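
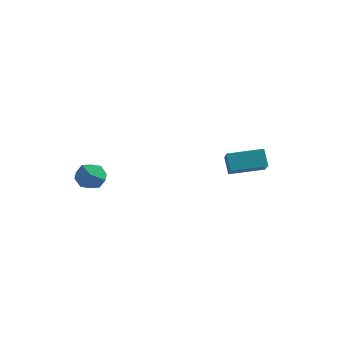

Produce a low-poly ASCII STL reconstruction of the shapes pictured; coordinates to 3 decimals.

solid 
facet normal -0.672 -0.728 -0.136
outer loop
vertex 3.318 0.559 -1.556
vertex 2.011 1.951 -2.545
vertex 3.85 0.274 -2.661
endloop
endfacet
facet normal 0.608 -0.648 0.460
outer loop
vertex 5.269 1.809 -2.375
vertex 3.318 0.559 -1.556
vertex 3.85 0.274 -2.661
endloop
endfacet
facet normal -0.672 -0.728 -0.136
outer loop
vertex 3.85 0.274 -2.661
vertex 2.011 1.951 -2.545
vertex 2.544 1.665 -3.65
endloop
endfacet
facet normal 0.423 -0.227 -0.877
outer loop
vertex 2.544 1.665 -3.65
vertex 5.269 1.809 -2.375
vertex 3.85 0.274 -2.661
endloop
endfacet
facet normal -0.422 0.227 0.878
outer loop
vertex 3.318 0.559 -1.556
vertex 3.43 3.486 -2.259
vertex 2.011 1.951 -2.545
endloop
endfacet
facet normal 0.608 -0.647 0.461
outer loop
vertex 4.736 2.095 -1.27
vertex 3.318 0.559 -1.556
vertex 5.269 1.809 -2.375
endloop
endfacet
facet normal -0.423 0.227 0.877
outer loop
vertex 4.736 2.095 -1.27
vertex 3.43 3.486 -2.259
vertex 3.318 0.559 -1.556
endloop
endfacet
facet normal -0.607 0.647 -0.461
outer loop
vertex 2.011 1.951 -2.545
vertex 3.43 3.486 -2.259
vertex 2.544 1.665 -3.65
endloop
endfacet
facet normal 0.423 -0.227 -0.878
outer loop
vertex 3.962 3.201 -3.364
vertex 5.269 1.809 -2.375
vertex 2.544 1.665 -3.65
endloop
endfacet
facet normal -0.608 0.647 -0.460
outer loop
vertex 2.544 1.665 -3.65
vertex 3.43 3.486 -2.259
vertex 3.962 3.201 -3.364
endloop
endfacet
facet normal 0.672 0.728 0.136
outer loop
vertex 3.962 3.201 -3.364
vertex 4.736 2.095 -1.27
vertex 5.269 1.809 -2.375
endloop
endfacet
facet normal 0.672 0.728 0.136
outer loop
vertex 3.43 3.486 -2.259
vertex 4.736 2.095 -1.27
vertex 3.962 3.201 -3.364
endloop
endfacet
facet normal -0.681 -0.603 0.414
outer loop
vertex -4.145 -3.757 -3.631
vertex -3.459 -4.578 -3.699
vertex -3.472 -3.961 -2.822
endloop
endfacet
facet normal -0.759 0.067 0.648
outer loop
vertex -4.145 -3.757 -3.631
vertex -3.472 -3.961 -2.822
vertex -3.647 -2.949 -3.131
endloop
endfacet
facet normal -0.870 0.486 0.082
outer loop
vertex -4.145 -3.757 -3.631
vertex -3.647 -2.949 -3.131
vertex -3.743 -2.941 -4.199
endloop
endfacet
facet normal -0.862 0.076 -0.501
outer loop
vertex -4.145 -3.757 -3.631
vertex -3.743 -2.941 -4.199
vertex -3.627 -3.948 -4.55
endloop
endfacet
facet normal -0.745 -0.598 -0.296
outer loop
vertex -4.145 -3.757 -3.631
vertex -3.627 -3.948 -4.55
vertex -3.459 -4.578 -3.699
endloop
endfacet
facet normal -0.145 0.266 0.953
outer loop
vertex -3.647 -2.949 -3.131
vertex -3.472 -3.961 -2.822
vertex -2.653 -3.272 -2.89
endloop
endfacet
facet normal -0.020 -0.818 0.575
outer loop
vertex -3.472 -3.961 -2.822
vertex -3.459 -4.578 -3.699
vertex -2.537 -4.279 -3.241
endloop
endfacet
facet normal -0.124 -0.809 -0.575
outer loop
vertex -3.459 -4.578 -3.699
vertex -3.627 -3.948 -4.55
vertex -2.633 -4.271 -4.309
endloop
endfacet
facet normal -0.311 0.281 -0.908
outer loop
vertex -3.627 -3.948 -4.55
vertex -3.743 -2.941 -4.199
vertex -2.808 -3.259 -4.618
endloop
endfacet
facet normal -0.325 0.945 0.036
outer loop
vertex -3.743 -2.941 -4.199
vertex -3.647 -2.949 -3.131
vertex -2.821 -2.642 -3.741
endloop
endfacet
facet normal 0.862 -0.076 0.501
outer loop
vertex -2.135 -3.463 -3.809
vertex -2.653 -3.272 -2.89
vertex -2.537 -4.279 -3.241
endloop
endfacet
facet normal 0.870 -0.486 -0.082
outer loop
vertex -2.135 -3.463 -3.809
vertex -2.537 -4.279 -3.241
vertex -2.633 -4.271 -4.309
endloop
endfacet
facet normal 0.759 -0.067 -0.648
outer loop
vertex -2.135 -3.463 -3.809
vertex -2.633 -4.271 -4.309
vertex -2.808 -3.259 -4.618
endloop
endfacet
facet normal 0.681 0.603 -0.414
outer loop
vertex -2.135 -3.463 -3.809
vertex -2.808 -3.259 -4.618
vertex -2.821 -2.642 -3.741
endloop
endfacet
facet normal 0.745 0.598 0.296
outer loop
vertex -2.135 -3.463 -3.809
vertex -2.821 -2.642 -3.741
vertex -2.653 -3.272 -2.89
endloop
endfacet
facet normal 0.311 -0.281 0.908
outer loop
vertex -2.537 -4.279 -3.241
vertex -2.653 -3.272 -2.89
vertex -3.472 -3.961 -2.822
endloop
endfacet
facet normal 0.325 -0.945 -0.036
outer loop
vertex -2.633 -4.271 -4.309
vertex -2.537 -4.279 -3.241
vertex -3.459 -4.578 -3.699
endloop
endfacet
facet normal 0.145 -0.266 -0.953
outer loop
vertex -2.808 -3.259 -4.618
vertex -2.633 -4.271 -4.309
vertex -3.627 -3.948 -4.55
endloop
endfacet
facet normal 0.020 0.818 -0.575
outer loop
vertex -2.821 -2.642 -3.741
vertex -2.808 -3.259 -4.618
vertex -3.743 -2.941 -4.199
endloop
endfacet
facet normal 0.124 0.809 0.575
outer loop
vertex -2.653 -3.272 -2.89
vertex -2.821 -2.642 -3.741
vertex -3.647 -2.949 -3.131
endloop
endfacet

endsolid


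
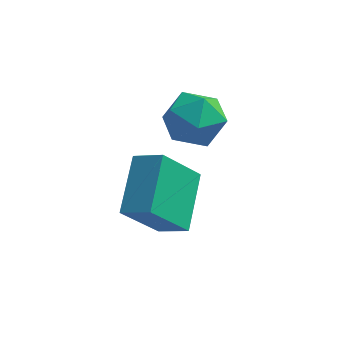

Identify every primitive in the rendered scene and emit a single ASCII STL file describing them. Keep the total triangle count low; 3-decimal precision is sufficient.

solid 
facet normal -0.119 0.975 0.188
outer loop
vertex -2.119 -2.219 -0.67
vertex -2.303 -2.396 0.132
vertex -1.505 -2.255 -0.095
endloop
endfacet
facet normal 0.361 0.872 -0.331
outer loop
vertex -2.119 -2.219 -0.67
vertex -1.505 -2.255 -0.095
vertex -1.388 -2.592 -0.856
endloop
endfacet
facet normal 0.042 0.511 -0.859
outer loop
vertex -2.119 -2.219 -0.67
vertex -1.388 -2.592 -0.856
vertex -2.113 -2.942 -1.1
endloop
endfacet
facet normal -0.635 0.391 -0.666
outer loop
vertex -2.119 -2.219 -0.67
vertex -2.113 -2.942 -1.1
vertex -2.679 -2.821 -0.49
endloop
endfacet
facet normal -0.735 0.678 -0.019
outer loop
vertex -2.119 -2.219 -0.67
vertex -2.679 -2.821 -0.49
vertex -2.303 -2.396 0.132
endloop
endfacet
facet normal 0.884 0.463 -0.069
outer loop
vertex -1.388 -2.592 -0.856
vertex -1.505 -2.255 -0.095
vertex -1.121 -2.999 -0.17
endloop
endfacet
facet normal 0.108 0.629 0.770
outer loop
vertex -1.505 -2.255 -0.095
vertex -2.303 -2.396 0.132
vertex -1.687 -2.878 0.44
endloop
endfacet
facet normal -0.888 0.150 0.435
outer loop
vertex -2.303 -2.396 0.132
vertex -2.679 -2.821 -0.49
vertex -2.412 -3.228 0.196
endloop
endfacet
facet normal -0.726 -0.313 -0.612
outer loop
vertex -2.679 -2.821 -0.49
vertex -2.113 -2.942 -1.1
vertex -2.295 -3.565 -0.565
endloop
endfacet
facet normal 0.368 -0.119 -0.922
outer loop
vertex -2.113 -2.942 -1.1
vertex -1.388 -2.592 -0.856
vertex -1.497 -3.424 -0.792
endloop
endfacet
facet normal 0.635 -0.391 0.666
outer loop
vertex -1.681 -3.601 0.01
vertex -1.121 -2.999 -0.17
vertex -1.687 -2.878 0.44
endloop
endfacet
facet normal -0.042 -0.511 0.859
outer loop
vertex -1.681 -3.601 0.01
vertex -1.687 -2.878 0.44
vertex -2.412 -3.228 0.196
endloop
endfacet
facet normal -0.361 -0.872 0.331
outer loop
vertex -1.681 -3.601 0.01
vertex -2.412 -3.228 0.196
vertex -2.295 -3.565 -0.565
endloop
endfacet
facet normal 0.119 -0.975 -0.188
outer loop
vertex -1.681 -3.601 0.01
vertex -2.295 -3.565 -0.565
vertex -1.497 -3.424 -0.792
endloop
endfacet
facet normal 0.735 -0.678 0.019
outer loop
vertex -1.681 -3.601 0.01
vertex -1.497 -3.424 -0.792
vertex -1.121 -2.999 -0.17
endloop
endfacet
facet normal 0.726 0.313 0.612
outer loop
vertex -1.687 -2.878 0.44
vertex -1.121 -2.999 -0.17
vertex -1.505 -2.255 -0.095
endloop
endfacet
facet normal -0.368 0.119 0.922
outer loop
vertex -2.412 -3.228 0.196
vertex -1.687 -2.878 0.44
vertex -2.303 -2.396 0.132
endloop
endfacet
facet normal -0.884 -0.463 0.069
outer loop
vertex -2.295 -3.565 -0.565
vertex -2.412 -3.228 0.196
vertex -2.679 -2.821 -0.49
endloop
endfacet
facet normal -0.108 -0.629 -0.770
outer loop
vertex -1.497 -3.424 -0.792
vertex -2.295 -3.565 -0.565
vertex -2.113 -2.942 -1.1
endloop
endfacet
facet normal 0.888 -0.150 -0.435
outer loop
vertex -1.121 -2.999 -0.17
vertex -1.497 -3.424 -0.792
vertex -1.388 -2.592 -0.856
endloop
endfacet
facet normal -0.874 0.212 -0.437
outer loop
vertex -3.216 -4.923 -2.199
vertex -3.233 -3.479 -1.465
vertex -2.459 -4.298 -3.411
endloop
endfacet
facet normal 0.010 -0.891 -0.453
outer loop
vertex -1.707 -4.481 -3.035
vertex -3.216 -4.923 -2.199
vertex -2.459 -4.298 -3.411
endloop
endfacet
facet normal -0.874 0.212 -0.437
outer loop
vertex -2.459 -4.298 -3.411
vertex -3.233 -3.479 -1.465
vertex -2.476 -2.854 -2.677
endloop
endfacet
facet normal 0.486 0.401 -0.777
outer loop
vertex -2.476 -2.854 -2.677
vertex -1.707 -4.481 -3.035
vertex -2.459 -4.298 -3.411
endloop
endfacet
facet normal -0.486 -0.401 0.777
outer loop
vertex -3.216 -4.923 -2.199
vertex -2.481 -3.662 -1.089
vertex -3.233 -3.479 -1.465
endloop
endfacet
facet normal 0.010 -0.891 -0.453
outer loop
vertex -2.464 -5.106 -1.823
vertex -3.216 -4.923 -2.199
vertex -1.707 -4.481 -3.035
endloop
endfacet
facet normal -0.486 -0.401 0.777
outer loop
vertex -2.464 -5.106 -1.823
vertex -2.481 -3.662 -1.089
vertex -3.216 -4.923 -2.199
endloop
endfacet
facet normal -0.010 0.891 0.453
outer loop
vertex -3.233 -3.479 -1.465
vertex -2.481 -3.662 -1.089
vertex -2.476 -2.854 -2.677
endloop
endfacet
facet normal 0.486 0.401 -0.777
outer loop
vertex -1.724 -3.037 -2.301
vertex -1.707 -4.481 -3.035
vertex -2.476 -2.854 -2.677
endloop
endfacet
facet normal -0.010 0.891 0.453
outer loop
vertex -2.476 -2.854 -2.677
vertex -2.481 -3.662 -1.089
vertex -1.724 -3.037 -2.301
endloop
endfacet
facet normal 0.874 -0.212 0.437
outer loop
vertex -1.724 -3.037 -2.301
vertex -2.464 -5.106 -1.823
vertex -1.707 -4.481 -3.035
endloop
endfacet
facet normal 0.874 -0.212 0.437
outer loop
vertex -2.481 -3.662 -1.089
vertex -2.464 -5.106 -1.823
vertex -1.724 -3.037 -2.301
endloop
endfacet

endsolid


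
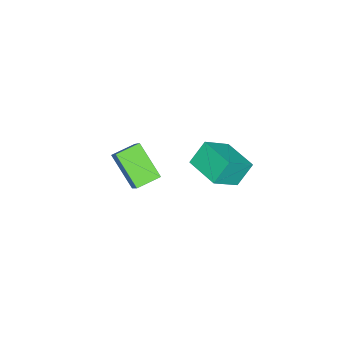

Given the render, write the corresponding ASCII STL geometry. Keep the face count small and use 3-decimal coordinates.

solid 
facet normal -0.506 0.354 0.786
outer loop
vertex 2.093 2.64 3.781
vertex 2.913 3.942 3.723
vertex 1.055 3.252 2.837
endloop
endfacet
facet normal -0.533 -0.845 0.038
outer loop
vertex 1.647 2.838 1.917
vertex 2.093 2.64 3.781
vertex 1.055 3.252 2.837
endloop
endfacet
facet normal -0.506 0.354 0.786
outer loop
vertex 1.055 3.252 2.837
vertex 2.913 3.942 3.723
vertex 1.875 4.554 2.779
endloop
endfacet
facet normal -0.678 0.400 -0.616
outer loop
vertex 1.875 4.554 2.779
vertex 1.647 2.838 1.917
vertex 1.055 3.252 2.837
endloop
endfacet
facet normal 0.678 -0.400 0.616
outer loop
vertex 2.093 2.64 3.781
vertex 3.505 3.528 2.803
vertex 2.913 3.942 3.723
endloop
endfacet
facet normal -0.533 -0.845 0.038
outer loop
vertex 2.685 2.226 2.861
vertex 2.093 2.64 3.781
vertex 1.647 2.838 1.917
endloop
endfacet
facet normal 0.678 -0.400 0.616
outer loop
vertex 2.685 2.226 2.861
vertex 3.505 3.528 2.803
vertex 2.093 2.64 3.781
endloop
endfacet
facet normal 0.533 0.845 -0.038
outer loop
vertex 2.913 3.942 3.723
vertex 3.505 3.528 2.803
vertex 1.875 4.554 2.779
endloop
endfacet
facet normal -0.678 0.400 -0.616
outer loop
vertex 2.467 4.14 1.859
vertex 1.647 2.838 1.917
vertex 1.875 4.554 2.779
endloop
endfacet
facet normal 0.533 0.845 -0.038
outer loop
vertex 1.875 4.554 2.779
vertex 3.505 3.528 2.803
vertex 2.467 4.14 1.859
endloop
endfacet
facet normal 0.506 -0.354 -0.786
outer loop
vertex 2.467 4.14 1.859
vertex 2.685 2.226 2.861
vertex 1.647 2.838 1.917
endloop
endfacet
facet normal 0.506 -0.354 -0.786
outer loop
vertex 3.505 3.528 2.803
vertex 2.685 2.226 2.861
vertex 2.467 4.14 1.859
endloop
endfacet
facet normal -0.390 -0.661 0.641
outer loop
vertex 1.053 -1.591 0.302
vertex 0.236 -0.867 0.552
vertex 0.21 -2.162 -0.799
endloop
endfacet
facet normal 0.729 -0.647 -0.223
outer loop
vertex 0.924 -0.953 -1.972
vertex 1.053 -1.591 0.302
vertex 0.21 -2.162 -0.799
endloop
endfacet
facet normal -0.390 -0.661 0.641
outer loop
vertex 0.21 -2.162 -0.799
vertex 0.236 -0.867 0.552
vertex -0.607 -1.438 -0.549
endloop
endfacet
facet normal -0.562 -0.381 -0.734
outer loop
vertex -0.607 -1.438 -0.549
vertex 0.924 -0.953 -1.972
vertex 0.21 -2.162 -0.799
endloop
endfacet
facet normal 0.562 0.381 0.734
outer loop
vertex 1.053 -1.591 0.302
vertex 0.95 0.342 -0.621
vertex 0.236 -0.867 0.552
endloop
endfacet
facet normal 0.729 -0.647 -0.223
outer loop
vertex 1.767 -0.382 -0.871
vertex 1.053 -1.591 0.302
vertex 0.924 -0.953 -1.972
endloop
endfacet
facet normal 0.562 0.381 0.734
outer loop
vertex 1.767 -0.382 -0.871
vertex 0.95 0.342 -0.621
vertex 1.053 -1.591 0.302
endloop
endfacet
facet normal -0.729 0.647 0.223
outer loop
vertex 0.236 -0.867 0.552
vertex 0.95 0.342 -0.621
vertex -0.607 -1.438 -0.549
endloop
endfacet
facet normal -0.562 -0.381 -0.734
outer loop
vertex 0.107 -0.229 -1.722
vertex 0.924 -0.953 -1.972
vertex -0.607 -1.438 -0.549
endloop
endfacet
facet normal -0.729 0.647 0.223
outer loop
vertex -0.607 -1.438 -0.549
vertex 0.95 0.342 -0.621
vertex 0.107 -0.229 -1.722
endloop
endfacet
facet normal 0.390 0.661 -0.641
outer loop
vertex 0.107 -0.229 -1.722
vertex 1.767 -0.382 -0.871
vertex 0.924 -0.953 -1.972
endloop
endfacet
facet normal 0.390 0.661 -0.641
outer loop
vertex 0.95 0.342 -0.621
vertex 1.767 -0.382 -0.871
vertex 0.107 -0.229 -1.722
endloop
endfacet

endsolid


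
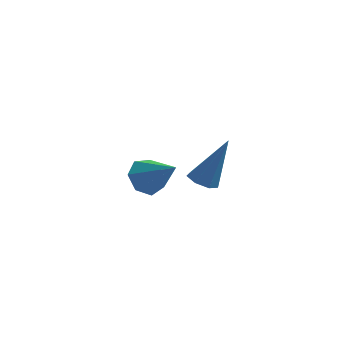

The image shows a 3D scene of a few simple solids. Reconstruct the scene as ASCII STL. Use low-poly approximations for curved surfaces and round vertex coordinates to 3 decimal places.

solid 
facet normal -0.424 -0.233 -0.875
outer loop
vertex 2.533 -1.05 1.455
vertex 1.999 -0.882 1.669
vertex 2.409 -0.55 1.382
endloop
endfacet
facet normal 0.954 0.205 -0.217
outer loop
vertex 2.533 -1.05 1.455
vertex 2.409 -0.55 1.382
vertex 2.841 -0.418 3.411
endloop
endfacet
facet normal -0.424 -0.233 -0.875
outer loop
vertex 2.409 -0.55 1.382
vertex 1.999 -0.882 1.669
vertex 1.976 -0.299 1.525
endloop
endfacet
facet normal 0.457 0.876 -0.154
outer loop
vertex 2.409 -0.55 1.382
vertex 1.976 -0.299 1.525
vertex 2.841 -0.418 3.411
endloop
endfacet
facet normal -0.423 -0.233 -0.876
outer loop
vertex 1.976 -0.299 1.525
vertex 1.999 -0.882 1.669
vertex 1.56 -0.487 1.776
endloop
endfacet
facet normal -0.302 0.933 0.197
outer loop
vertex 1.976 -0.299 1.525
vertex 1.56 -0.487 1.776
vertex 2.841 -0.418 3.411
endloop
endfacet
facet normal -0.422 -0.232 -0.876
outer loop
vertex 1.56 -0.487 1.776
vertex 1.999 -0.882 1.669
vertex 1.474 -0.972 1.946
endloop
endfacet
facet normal -0.749 0.334 0.573
outer loop
vertex 1.56 -0.487 1.776
vertex 1.474 -0.972 1.946
vertex 2.841 -0.418 3.411
endloop
endfacet
facet normal -0.422 -0.232 -0.876
outer loop
vertex 1.474 -0.972 1.946
vertex 1.999 -0.882 1.669
vertex 1.784 -1.389 1.907
endloop
endfacet
facet normal -0.548 -0.472 0.690
outer loop
vertex 1.474 -0.972 1.946
vertex 1.784 -1.389 1.907
vertex 2.841 -0.418 3.411
endloop
endfacet
facet normal -0.423 -0.232 -0.876
outer loop
vertex 1.784 -1.389 1.907
vertex 1.999 -0.882 1.669
vertex 2.255 -1.424 1.689
endloop
endfacet
facet normal 0.148 -0.875 0.461
outer loop
vertex 1.784 -1.389 1.907
vertex 2.255 -1.424 1.689
vertex 2.841 -0.418 3.411
endloop
endfacet
facet normal -0.424 -0.233 -0.875
outer loop
vertex 2.255 -1.424 1.689
vertex 1.999 -0.882 1.669
vertex 2.533 -1.05 1.455
endloop
endfacet
facet normal 0.818 -0.573 0.056
outer loop
vertex 2.255 -1.424 1.689
vertex 2.533 -1.05 1.455
vertex 2.841 -0.418 3.411
endloop
endfacet
facet normal -0.623 0.448 -0.641
outer loop
vertex 0.342 3.801 -2.151
vertex -0.287 3.737 -1.584
vertex 0.272 4.369 -1.686
endloop
endfacet
facet normal 0.957 0.245 -0.155
outer loop
vertex 0.342 3.801 -2.151
vertex 0.272 4.369 -1.686
vertex 0.847 2.923 -0.416
endloop
endfacet
facet normal -0.623 0.447 -0.642
outer loop
vertex 0.272 4.369 -1.686
vertex -0.287 3.737 -1.584
vertex -0.22 4.462 -1.144
endloop
endfacet
facet normal 0.619 0.643 0.452
outer loop
vertex 0.272 4.369 -1.686
vertex -0.22 4.462 -1.144
vertex 0.847 2.923 -0.416
endloop
endfacet
facet normal -0.624 0.447 -0.641
outer loop
vertex -0.22 4.462 -1.144
vertex -0.287 3.737 -1.584
vertex -0.762 4.008 -0.933
endloop
endfacet
facet normal -0.004 0.425 0.905
outer loop
vertex -0.22 4.462 -1.144
vertex -0.762 4.008 -0.933
vertex 0.847 2.923 -0.416
endloop
endfacet
facet normal -0.623 0.448 -0.641
outer loop
vertex -0.762 4.008 -0.933
vertex -0.287 3.737 -1.584
vertex -0.947 3.351 -1.212
endloop
endfacet
facet normal -0.441 -0.243 0.864
outer loop
vertex -0.762 4.008 -0.933
vertex -0.947 3.351 -1.212
vertex 0.847 2.923 -0.416
endloop
endfacet
facet normal -0.623 0.448 -0.641
outer loop
vertex -0.947 3.351 -1.212
vertex -0.287 3.737 -1.584
vertex -0.635 2.985 -1.771
endloop
endfacet
facet normal -0.364 -0.859 0.359
outer loop
vertex -0.947 3.351 -1.212
vertex -0.635 2.985 -1.771
vertex 0.847 2.923 -0.416
endloop
endfacet
facet normal -0.623 0.448 -0.641
outer loop
vertex -0.635 2.985 -1.771
vertex -0.287 3.737 -1.584
vertex -0.061 3.185 -2.189
endloop
endfacet
facet normal 0.168 -0.959 -0.228
outer loop
vertex -0.635 2.985 -1.771
vertex -0.061 3.185 -2.189
vertex 0.847 2.923 -0.416
endloop
endfacet
facet normal -0.623 0.447 -0.641
outer loop
vertex -0.061 3.185 -2.189
vertex -0.287 3.737 -1.584
vertex 0.342 3.801 -2.151
endloop
endfacet
facet normal 0.757 -0.467 -0.457
outer loop
vertex -0.061 3.185 -2.189
vertex 0.342 3.801 -2.151
vertex 0.847 2.923 -0.416
endloop
endfacet

endsolid


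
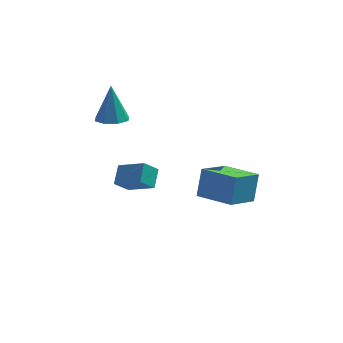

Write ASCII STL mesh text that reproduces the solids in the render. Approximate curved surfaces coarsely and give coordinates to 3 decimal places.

solid 
facet normal 0.022 -0.277 -0.961
outer loop
vertex -1.253 2.945 -0.339
vertex -2.075 2.615 -0.263
vertex -1.733 3.406 -0.483
endloop
endfacet
facet normal 0.653 0.736 0.178
outer loop
vertex -1.253 2.945 -0.339
vertex -1.733 3.406 -0.483
vertex -2.125 3.205 1.783
endloop
endfacet
facet normal 0.023 -0.277 -0.961
outer loop
vertex -1.733 3.406 -0.483
vertex -2.075 2.615 -0.263
vertex -2.414 3.404 -0.499
endloop
endfacet
facet normal -0.005 0.996 0.087
outer loop
vertex -1.733 3.406 -0.483
vertex -2.414 3.404 -0.499
vertex -2.125 3.205 1.783
endloop
endfacet
facet normal 0.023 -0.278 -0.960
outer loop
vertex -2.414 3.404 -0.499
vertex -2.075 2.615 -0.263
vertex -2.897 2.939 -0.376
endloop
endfacet
facet normal -0.666 0.731 0.148
outer loop
vertex -2.414 3.404 -0.499
vertex -2.897 2.939 -0.376
vertex -2.125 3.205 1.783
endloop
endfacet
facet normal 0.023 -0.277 -0.961
outer loop
vertex -2.897 2.939 -0.376
vertex -2.075 2.615 -0.263
vertex -2.898 2.284 -0.187
endloop
endfacet
facet normal -0.941 0.095 0.325
outer loop
vertex -2.897 2.939 -0.376
vertex -2.898 2.284 -0.187
vertex -2.125 3.205 1.783
endloop
endfacet
facet normal 0.023 -0.277 -0.961
outer loop
vertex -2.898 2.284 -0.187
vertex -2.075 2.615 -0.263
vertex -2.418 1.823 -0.043
endloop
endfacet
facet normal -0.669 -0.537 0.514
outer loop
vertex -2.898 2.284 -0.187
vertex -2.418 1.823 -0.043
vertex -2.125 3.205 1.783
endloop
endfacet
facet normal 0.024 -0.277 -0.961
outer loop
vertex -2.418 1.823 -0.043
vertex -2.075 2.615 -0.263
vertex -1.737 1.826 -0.027
endloop
endfacet
facet normal -0.011 -0.797 0.605
outer loop
vertex -2.418 1.823 -0.043
vertex -1.737 1.826 -0.027
vertex -2.125 3.205 1.783
endloop
endfacet
facet normal 0.023 -0.278 -0.960
outer loop
vertex -1.737 1.826 -0.027
vertex -2.075 2.615 -0.263
vertex -1.254 2.291 -0.15
endloop
endfacet
facet normal 0.650 -0.531 0.544
outer loop
vertex -1.737 1.826 -0.027
vertex -1.254 2.291 -0.15
vertex -2.125 3.205 1.783
endloop
endfacet
facet normal 0.023 -0.278 -0.960
outer loop
vertex -1.254 2.291 -0.15
vertex -2.075 2.615 -0.263
vertex -1.253 2.945 -0.339
endloop
endfacet
facet normal 0.924 0.105 0.367
outer loop
vertex -1.254 2.291 -0.15
vertex -1.253 2.945 -0.339
vertex -2.125 3.205 1.783
endloop
endfacet
facet normal -0.623 -0.362 0.694
outer loop
vertex -0.455 -4.063 0.222
vertex -0.289 -3.158 0.843
vertex -1.692 -3.335 -0.508
endloop
endfacet
facet normal -0.150 -0.815 -0.559
outer loop
vertex -1.051 -2.962 -1.223
vertex -0.455 -4.063 0.222
vertex -1.692 -3.335 -0.508
endloop
endfacet
facet normal -0.623 -0.362 0.694
outer loop
vertex -1.692 -3.335 -0.508
vertex -0.289 -3.158 0.843
vertex -1.526 -2.43 0.113
endloop
endfacet
facet normal -0.768 0.452 -0.453
outer loop
vertex -1.526 -2.43 0.113
vertex -1.051 -2.962 -1.223
vertex -1.692 -3.335 -0.508
endloop
endfacet
facet normal 0.768 -0.452 0.453
outer loop
vertex -0.455 -4.063 0.222
vertex 0.352 -2.785 0.128
vertex -0.289 -3.158 0.843
endloop
endfacet
facet normal -0.150 -0.815 -0.559
outer loop
vertex 0.186 -3.69 -0.493
vertex -0.455 -4.063 0.222
vertex -1.051 -2.962 -1.223
endloop
endfacet
facet normal 0.768 -0.452 0.453
outer loop
vertex 0.186 -3.69 -0.493
vertex 0.352 -2.785 0.128
vertex -0.455 -4.063 0.222
endloop
endfacet
facet normal 0.150 0.815 0.559
outer loop
vertex -0.289 -3.158 0.843
vertex 0.352 -2.785 0.128
vertex -1.526 -2.43 0.113
endloop
endfacet
facet normal -0.768 0.452 -0.453
outer loop
vertex -0.885 -2.057 -0.602
vertex -1.051 -2.962 -1.223
vertex -1.526 -2.43 0.113
endloop
endfacet
facet normal 0.150 0.815 0.559
outer loop
vertex -1.526 -2.43 0.113
vertex 0.352 -2.785 0.128
vertex -0.885 -2.057 -0.602
endloop
endfacet
facet normal 0.623 0.362 -0.694
outer loop
vertex -0.885 -2.057 -0.602
vertex 0.186 -3.69 -0.493
vertex -1.051 -2.962 -1.223
endloop
endfacet
facet normal 0.623 0.362 -0.694
outer loop
vertex 0.352 -2.785 0.128
vertex 0.186 -3.69 -0.493
vertex -0.885 -2.057 -0.602
endloop
endfacet
facet normal -0.806 0.574 -0.141
outer loop
vertex 2.357 0.853 -2.629
vertex 3.501 2.254 -3.46
vertex 2.126 0.164 -4.111
endloop
endfacet
facet normal -0.575 -0.704 0.417
outer loop
vertex 3.779 -1.014 -3.82
vertex 2.357 0.853 -2.629
vertex 2.126 0.164 -4.111
endloop
endfacet
facet normal -0.806 0.574 -0.142
outer loop
vertex 2.126 0.164 -4.111
vertex 3.501 2.254 -3.46
vertex 3.27 1.565 -4.941
endloop
endfacet
facet normal -0.140 -0.418 -0.898
outer loop
vertex 3.27 1.565 -4.941
vertex 3.779 -1.014 -3.82
vertex 2.126 0.164 -4.111
endloop
endfacet
facet normal 0.140 0.418 0.898
outer loop
vertex 2.357 0.853 -2.629
vertex 5.154 1.076 -3.169
vertex 3.501 2.254 -3.46
endloop
endfacet
facet normal -0.575 -0.704 0.417
outer loop
vertex 4.01 -0.325 -2.339
vertex 2.357 0.853 -2.629
vertex 3.779 -1.014 -3.82
endloop
endfacet
facet normal 0.140 0.418 0.898
outer loop
vertex 4.01 -0.325 -2.339
vertex 5.154 1.076 -3.169
vertex 2.357 0.853 -2.629
endloop
endfacet
facet normal 0.575 0.704 -0.417
outer loop
vertex 3.501 2.254 -3.46
vertex 5.154 1.076 -3.169
vertex 3.27 1.565 -4.941
endloop
endfacet
facet normal -0.140 -0.418 -0.898
outer loop
vertex 4.923 0.387 -4.651
vertex 3.779 -1.014 -3.82
vertex 3.27 1.565 -4.941
endloop
endfacet
facet normal 0.575 0.704 -0.417
outer loop
vertex 3.27 1.565 -4.941
vertex 5.154 1.076 -3.169
vertex 4.923 0.387 -4.651
endloop
endfacet
facet normal 0.806 -0.574 0.141
outer loop
vertex 4.923 0.387 -4.651
vertex 4.01 -0.325 -2.339
vertex 3.779 -1.014 -3.82
endloop
endfacet
facet normal 0.806 -0.575 0.141
outer loop
vertex 5.154 1.076 -3.169
vertex 4.01 -0.325 -2.339
vertex 4.923 0.387 -4.651
endloop
endfacet

endsolid


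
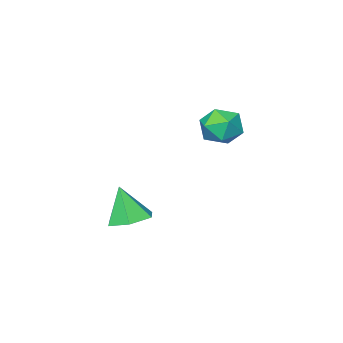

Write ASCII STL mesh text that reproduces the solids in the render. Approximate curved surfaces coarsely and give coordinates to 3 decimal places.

solid 
facet normal -0.061 0.332 -0.941
outer loop
vertex 1.414 4.349 0.766
vertex 0.918 3.748 0.586
vertex 0.624 4.444 0.851
endloop
endfacet
facet normal 0.159 0.684 0.712
outer loop
vertex 1.414 4.349 0.766
vertex 0.624 4.444 0.851
vertex 1.002 3.292 1.874
endloop
endfacet
facet normal -0.061 0.332 -0.941
outer loop
vertex 0.624 4.444 0.851
vertex 0.918 3.748 0.586
vertex 0.128 3.843 0.671
endloop
endfacet
facet normal -0.670 0.358 0.651
outer loop
vertex 0.624 4.444 0.851
vertex 0.128 3.843 0.671
vertex 1.002 3.292 1.874
endloop
endfacet
facet normal -0.061 0.334 -0.941
outer loop
vertex 0.128 3.843 0.671
vertex 0.918 3.748 0.586
vertex 0.421 3.147 0.405
endloop
endfacet
facet normal -0.801 -0.476 0.364
outer loop
vertex 0.128 3.843 0.671
vertex 0.421 3.147 0.405
vertex 1.002 3.292 1.874
endloop
endfacet
facet normal -0.061 0.334 -0.941
outer loop
vertex 0.421 3.147 0.405
vertex 0.918 3.748 0.586
vertex 1.211 3.053 0.32
endloop
endfacet
facet normal -0.102 -0.985 0.138
outer loop
vertex 0.421 3.147 0.405
vertex 1.211 3.053 0.32
vertex 1.002 3.292 1.874
endloop
endfacet
facet normal -0.063 0.334 -0.941
outer loop
vertex 1.211 3.053 0.32
vertex 0.918 3.748 0.586
vertex 1.707 3.654 0.5
endloop
endfacet
facet normal 0.726 -0.659 0.199
outer loop
vertex 1.211 3.053 0.32
vertex 1.707 3.654 0.5
vertex 1.002 3.292 1.874
endloop
endfacet
facet normal -0.063 0.334 -0.941
outer loop
vertex 1.707 3.654 0.5
vertex 0.918 3.748 0.586
vertex 1.414 4.349 0.766
endloop
endfacet
facet normal 0.856 0.175 0.486
outer loop
vertex 1.707 3.654 0.5
vertex 1.414 4.349 0.766
vertex 1.002 3.292 1.874
endloop
endfacet
facet normal -0.874 0.481 0.073
outer loop
vertex -3.194 4.355 3.417
vertex -3.593 3.645 3.324
vertex -3.388 3.904 4.074
endloop
endfacet
facet normal -0.368 0.814 0.450
outer loop
vertex -3.194 4.355 3.417
vertex -3.388 3.904 4.074
vertex -2.652 4.263 4.026
endloop
endfacet
facet normal 0.162 0.987 0.005
outer loop
vertex -3.194 4.355 3.417
vertex -2.652 4.263 4.026
vertex -2.403 4.226 3.246
endloop
endfacet
facet normal -0.016 0.761 -0.648
outer loop
vertex -3.194 4.355 3.417
vertex -2.403 4.226 3.246
vertex -2.984 3.844 2.812
endloop
endfacet
facet normal -0.656 0.448 -0.607
outer loop
vertex -3.194 4.355 3.417
vertex -2.984 3.844 2.812
vertex -3.593 3.645 3.324
endloop
endfacet
facet normal -0.111 0.351 0.930
outer loop
vertex -2.652 4.263 4.026
vertex -3.388 3.904 4.074
vertex -2.716 3.496 4.308
endloop
endfacet
facet normal -0.929 -0.188 0.319
outer loop
vertex -3.388 3.904 4.074
vertex -3.593 3.645 3.324
vertex -3.297 3.114 3.874
endloop
endfacet
facet normal -0.578 -0.239 -0.780
outer loop
vertex -3.593 3.645 3.324
vertex -2.984 3.844 2.812
vertex -3.048 3.077 3.094
endloop
endfacet
facet normal 0.458 0.267 -0.848
outer loop
vertex -2.984 3.844 2.812
vertex -2.403 4.226 3.246
vertex -2.312 3.436 3.046
endloop
endfacet
facet normal 0.747 0.632 0.208
outer loop
vertex -2.403 4.226 3.246
vertex -2.652 4.263 4.026
vertex -2.107 3.695 3.796
endloop
endfacet
facet normal 0.016 -0.761 0.648
outer loop
vertex -2.506 2.985 3.703
vertex -2.716 3.496 4.308
vertex -3.297 3.114 3.874
endloop
endfacet
facet normal -0.162 -0.987 -0.005
outer loop
vertex -2.506 2.985 3.703
vertex -3.297 3.114 3.874
vertex -3.048 3.077 3.094
endloop
endfacet
facet normal 0.368 -0.814 -0.450
outer loop
vertex -2.506 2.985 3.703
vertex -3.048 3.077 3.094
vertex -2.312 3.436 3.046
endloop
endfacet
facet normal 0.874 -0.481 -0.073
outer loop
vertex -2.506 2.985 3.703
vertex -2.312 3.436 3.046
vertex -2.107 3.695 3.796
endloop
endfacet
facet normal 0.656 -0.448 0.607
outer loop
vertex -2.506 2.985 3.703
vertex -2.107 3.695 3.796
vertex -2.716 3.496 4.308
endloop
endfacet
facet normal -0.458 -0.267 0.848
outer loop
vertex -3.297 3.114 3.874
vertex -2.716 3.496 4.308
vertex -3.388 3.904 4.074
endloop
endfacet
facet normal -0.747 -0.632 -0.208
outer loop
vertex -3.048 3.077 3.094
vertex -3.297 3.114 3.874
vertex -3.593 3.645 3.324
endloop
endfacet
facet normal 0.111 -0.351 -0.930
outer loop
vertex -2.312 3.436 3.046
vertex -3.048 3.077 3.094
vertex -2.984 3.844 2.812
endloop
endfacet
facet normal 0.929 0.188 -0.319
outer loop
vertex -2.107 3.695 3.796
vertex -2.312 3.436 3.046
vertex -2.403 4.226 3.246
endloop
endfacet
facet normal 0.578 0.239 0.780
outer loop
vertex -2.716 3.496 4.308
vertex -2.107 3.695 3.796
vertex -2.652 4.263 4.026
endloop
endfacet

endsolid


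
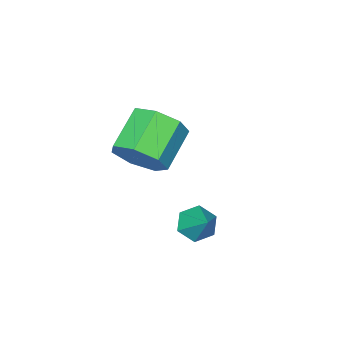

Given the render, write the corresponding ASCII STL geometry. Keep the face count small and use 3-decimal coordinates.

solid 
facet normal -0.336 -0.678 -0.654
outer loop
vertex -1.951 -0.25 0.392
vertex -2.37 -0.544 0.912
vertex -2.632 -0.008 0.491
endloop
endfacet
facet normal 0.254 0.880 -0.401
outer loop
vertex -1.951 -0.25 0.392
vertex -2.632 -0.008 0.491
vertex -1.91 0.384 1.808
endloop
endfacet
facet normal -0.335 -0.678 -0.654
outer loop
vertex -2.632 -0.008 0.491
vertex -2.37 -0.544 0.912
vertex -3.052 -0.302 1.011
endloop
endfacet
facet normal -0.536 0.843 0.043
outer loop
vertex -2.632 -0.008 0.491
vertex -3.052 -0.302 1.011
vertex -1.91 0.384 1.808
endloop
endfacet
facet normal -0.336 -0.678 -0.654
outer loop
vertex -3.052 -0.302 1.011
vertex -2.37 -0.544 0.912
vertex -2.789 -0.838 1.432
endloop
endfacet
facet normal -0.650 0.246 0.719
outer loop
vertex -3.052 -0.302 1.011
vertex -2.789 -0.838 1.432
vertex -1.91 0.384 1.808
endloop
endfacet
facet normal -0.337 -0.677 -0.654
outer loop
vertex -2.789 -0.838 1.432
vertex -2.37 -0.544 0.912
vertex -2.108 -1.08 1.332
endloop
endfacet
facet normal 0.028 -0.313 0.949
outer loop
vertex -2.789 -0.838 1.432
vertex -2.108 -1.08 1.332
vertex -1.91 0.384 1.808
endloop
endfacet
facet normal -0.337 -0.677 -0.654
outer loop
vertex -2.108 -1.08 1.332
vertex -2.37 -0.544 0.912
vertex -1.689 -0.786 0.812
endloop
endfacet
facet normal 0.819 -0.275 0.504
outer loop
vertex -2.108 -1.08 1.332
vertex -1.689 -0.786 0.812
vertex -1.91 0.384 1.808
endloop
endfacet
facet normal -0.337 -0.677 -0.654
outer loop
vertex -1.689 -0.786 0.812
vertex -2.37 -0.544 0.912
vertex -1.951 -0.25 0.392
endloop
endfacet
facet normal 0.931 0.321 -0.171
outer loop
vertex -1.689 -0.786 0.812
vertex -1.951 -0.25 0.392
vertex -1.91 0.384 1.808
endloop
endfacet
facet normal 0.823 0.239 -0.516
outer loop
vertex -2.292 -4.39 2.82
vertex -2.891 -3.772 2.151
vertex -2.394 -3.486 3.077
endloop
endfacet
facet normal 0.558 -0.168 0.813
outer loop
vertex -2.292 -4.39 2.82
vertex -2.394 -3.486 3.077
vertex -3.79 -4.825 3.758
endloop
endfacet
facet normal 0.559 -0.169 0.812
outer loop
vertex -3.79 -4.825 3.758
vertex -2.394 -3.486 3.077
vertex -3.891 -3.921 4.016
endloop
endfacet
facet normal -0.823 -0.239 0.516
outer loop
vertex -3.79 -4.825 3.758
vertex -3.891 -3.921 4.016
vertex -4.389 -4.208 3.089
endloop
endfacet
facet normal 0.823 0.239 -0.516
outer loop
vertex -2.394 -3.486 3.077
vertex -2.891 -3.772 2.151
vertex -2.87 -2.797 2.637
endloop
endfacet
facet normal 0.265 0.642 0.719
outer loop
vertex -2.394 -3.486 3.077
vertex -2.87 -2.797 2.637
vertex -3.891 -3.921 4.016
endloop
endfacet
facet normal 0.264 0.643 0.719
outer loop
vertex -3.891 -3.921 4.016
vertex -2.87 -2.797 2.637
vertex -4.367 -3.232 3.575
endloop
endfacet
facet normal -0.823 -0.238 0.516
outer loop
vertex -3.891 -3.921 4.016
vertex -4.367 -3.232 3.575
vertex -4.389 -4.208 3.089
endloop
endfacet
facet normal 0.823 0.239 -0.516
outer loop
vertex -2.87 -2.797 2.637
vertex -2.891 -3.772 2.151
vertex -3.362 -2.843 1.831
endloop
endfacet
facet normal -0.229 0.970 0.084
outer loop
vertex -2.87 -2.797 2.637
vertex -3.362 -2.843 1.831
vertex -4.367 -3.232 3.575
endloop
endfacet
facet normal -0.229 0.970 0.084
outer loop
vertex -4.367 -3.232 3.575
vertex -3.362 -2.843 1.831
vertex -4.859 -3.278 2.769
endloop
endfacet
facet normal -0.823 -0.238 0.516
outer loop
vertex -4.367 -3.232 3.575
vertex -4.859 -3.278 2.769
vertex -4.389 -4.208 3.089
endloop
endfacet
facet normal 0.823 0.239 -0.516
outer loop
vertex -3.362 -2.843 1.831
vertex -2.891 -3.772 2.151
vertex -3.5 -3.589 1.265
endloop
endfacet
facet normal -0.549 0.567 -0.614
outer loop
vertex -3.362 -2.843 1.831
vertex -3.5 -3.589 1.265
vertex -4.859 -3.278 2.769
endloop
endfacet
facet normal -0.550 0.567 -0.614
outer loop
vertex -4.859 -3.278 2.769
vertex -3.5 -3.589 1.265
vertex -4.997 -4.024 2.204
endloop
endfacet
facet normal -0.823 -0.238 0.516
outer loop
vertex -4.859 -3.278 2.769
vertex -4.997 -4.024 2.204
vertex -4.389 -4.208 3.089
endloop
endfacet
facet normal 0.823 0.239 -0.516
outer loop
vertex -3.5 -3.589 1.265
vertex -2.891 -3.772 2.151
vertex -3.179 -4.473 1.367
endloop
endfacet
facet normal -0.456 -0.264 -0.850
outer loop
vertex -3.5 -3.589 1.265
vertex -3.179 -4.473 1.367
vertex -4.997 -4.024 2.204
endloop
endfacet
facet normal -0.456 -0.262 -0.850
outer loop
vertex -4.997 -4.024 2.204
vertex -3.179 -4.473 1.367
vertex -4.677 -4.908 2.305
endloop
endfacet
facet normal -0.823 -0.239 0.516
outer loop
vertex -4.997 -4.024 2.204
vertex -4.677 -4.908 2.305
vertex -4.389 -4.208 3.089
endloop
endfacet
facet normal 0.823 0.239 -0.516
outer loop
vertex -3.179 -4.473 1.367
vertex -2.891 -3.772 2.151
vertex -2.642 -4.83 2.059
endloop
endfacet
facet normal -0.020 -0.895 -0.446
outer loop
vertex -3.179 -4.473 1.367
vertex -2.642 -4.83 2.059
vertex -4.677 -4.908 2.305
endloop
endfacet
facet normal -0.020 -0.895 -0.446
outer loop
vertex -4.677 -4.908 2.305
vertex -2.642 -4.83 2.059
vertex -4.139 -5.265 2.997
endloop
endfacet
facet normal -0.822 -0.239 0.516
outer loop
vertex -4.677 -4.908 2.305
vertex -4.139 -5.265 2.997
vertex -4.389 -4.208 3.089
endloop
endfacet
facet normal 0.823 0.238 -0.516
outer loop
vertex -2.642 -4.83 2.059
vertex -2.891 -3.772 2.151
vertex -2.292 -4.39 2.82
endloop
endfacet
facet normal 0.432 -0.853 0.294
outer loop
vertex -2.642 -4.83 2.059
vertex -2.292 -4.39 2.82
vertex -4.139 -5.265 2.997
endloop
endfacet
facet normal 0.432 -0.852 0.295
outer loop
vertex -4.139 -5.265 2.997
vertex -2.292 -4.39 2.82
vertex -3.79 -4.825 3.758
endloop
endfacet
facet normal -0.823 -0.239 0.516
outer loop
vertex -4.139 -5.265 2.997
vertex -3.79 -4.825 3.758
vertex -4.389 -4.208 3.089
endloop
endfacet

endsolid


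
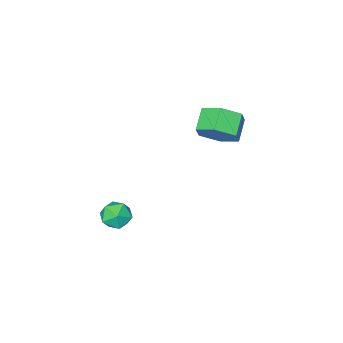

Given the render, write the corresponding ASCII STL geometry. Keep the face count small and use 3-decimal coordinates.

solid 
facet normal 0.661 0.485 -0.573
outer loop
vertex -2.876 2.391 0.813
vertex -3.347 2.026 -0.039
vertex -3.651 2.93 0.376
endloop
endfacet
facet normal 0.093 0.704 0.704
outer loop
vertex -2.876 2.391 0.813
vertex -3.651 2.93 0.376
vertex -3.683 1.799 1.512
endloop
endfacet
facet normal 0.092 0.704 0.704
outer loop
vertex -3.683 1.799 1.512
vertex -3.651 2.93 0.376
vertex -4.457 2.338 1.074
endloop
endfacet
facet normal -0.661 -0.485 0.572
outer loop
vertex -3.683 1.799 1.512
vertex -4.457 2.338 1.074
vertex -4.153 1.434 0.659
endloop
endfacet
facet normal 0.661 0.485 -0.572
outer loop
vertex -3.651 2.93 0.376
vertex -3.347 2.026 -0.039
vertex -4.121 2.565 -0.477
endloop
endfacet
facet normal -0.599 0.801 -0.013
outer loop
vertex -3.651 2.93 0.376
vertex -4.121 2.565 -0.477
vertex -4.457 2.338 1.074
endloop
endfacet
facet normal -0.598 0.801 -0.012
outer loop
vertex -4.457 2.338 1.074
vertex -4.121 2.565 -0.477
vertex -4.928 1.973 0.222
endloop
endfacet
facet normal -0.661 -0.485 0.573
outer loop
vertex -4.457 2.338 1.074
vertex -4.928 1.973 0.222
vertex -4.153 1.434 0.659
endloop
endfacet
facet normal 0.661 0.485 -0.572
outer loop
vertex -4.121 2.565 -0.477
vertex -3.347 2.026 -0.039
vertex -3.817 1.661 -0.892
endloop
endfacet
facet normal -0.691 0.096 -0.716
outer loop
vertex -4.121 2.565 -0.477
vertex -3.817 1.661 -0.892
vertex -4.928 1.973 0.222
endloop
endfacet
facet normal -0.691 0.096 -0.716
outer loop
vertex -4.928 1.973 0.222
vertex -3.817 1.661 -0.892
vertex -4.624 1.069 -0.193
endloop
endfacet
facet normal -0.661 -0.485 0.573
outer loop
vertex -4.928 1.973 0.222
vertex -4.624 1.069 -0.193
vertex -4.153 1.434 0.659
endloop
endfacet
facet normal 0.661 0.485 -0.572
outer loop
vertex -3.817 1.661 -0.892
vertex -3.347 2.026 -0.039
vertex -3.043 1.122 -0.454
endloop
endfacet
facet normal -0.093 -0.705 -0.704
outer loop
vertex -3.817 1.661 -0.892
vertex -3.043 1.122 -0.454
vertex -4.624 1.069 -0.193
endloop
endfacet
facet normal -0.093 -0.704 -0.704
outer loop
vertex -4.624 1.069 -0.193
vertex -3.043 1.122 -0.454
vertex -3.849 0.53 0.244
endloop
endfacet
facet normal -0.661 -0.485 0.573
outer loop
vertex -4.624 1.069 -0.193
vertex -3.849 0.53 0.244
vertex -4.153 1.434 0.659
endloop
endfacet
facet normal 0.661 0.485 -0.573
outer loop
vertex -3.043 1.122 -0.454
vertex -3.347 2.026 -0.039
vertex -2.572 1.487 0.398
endloop
endfacet
facet normal 0.599 -0.801 0.012
outer loop
vertex -3.043 1.122 -0.454
vertex -2.572 1.487 0.398
vertex -3.849 0.53 0.244
endloop
endfacet
facet normal 0.599 -0.801 0.013
outer loop
vertex -3.849 0.53 0.244
vertex -2.572 1.487 0.398
vertex -3.379 0.895 1.097
endloop
endfacet
facet normal -0.661 -0.485 0.572
outer loop
vertex -3.849 0.53 0.244
vertex -3.379 0.895 1.097
vertex -4.153 1.434 0.659
endloop
endfacet
facet normal 0.661 0.485 -0.573
outer loop
vertex -2.572 1.487 0.398
vertex -3.347 2.026 -0.039
vertex -2.876 2.391 0.813
endloop
endfacet
facet normal 0.691 -0.096 0.716
outer loop
vertex -2.572 1.487 0.398
vertex -2.876 2.391 0.813
vertex -3.379 0.895 1.097
endloop
endfacet
facet normal 0.691 -0.096 0.716
outer loop
vertex -3.379 0.895 1.097
vertex -2.876 2.391 0.813
vertex -3.683 1.799 1.512
endloop
endfacet
facet normal -0.661 -0.485 0.572
outer loop
vertex -3.379 0.895 1.097
vertex -3.683 1.799 1.512
vertex -4.153 1.434 0.659
endloop
endfacet
facet normal -0.806 0.388 0.447
outer loop
vertex 1.181 1.857 -3.374
vertex 0.803 1.144 -3.436
vertex 1.247 1.311 -2.78
endloop
endfacet
facet normal -0.211 0.708 0.674
outer loop
vertex 1.181 1.857 -3.374
vertex 1.247 1.311 -2.78
vertex 1.897 1.731 -3.018
endloop
endfacet
facet normal 0.121 0.987 0.107
outer loop
vertex 1.181 1.857 -3.374
vertex 1.897 1.731 -3.018
vertex 1.855 1.823 -3.821
endloop
endfacet
facet normal -0.269 0.840 -0.470
outer loop
vertex 1.181 1.857 -3.374
vertex 1.855 1.823 -3.821
vertex 1.178 1.461 -4.08
endloop
endfacet
facet normal -0.844 0.470 -0.260
outer loop
vertex 1.181 1.857 -3.374
vertex 1.178 1.461 -4.08
vertex 0.803 1.144 -3.436
endloop
endfacet
facet normal 0.215 0.208 0.954
outer loop
vertex 1.897 1.731 -3.018
vertex 1.247 1.311 -2.78
vertex 1.962 0.939 -2.86
endloop
endfacet
facet normal -0.749 -0.309 0.586
outer loop
vertex 1.247 1.311 -2.78
vertex 0.803 1.144 -3.436
vertex 1.285 0.577 -3.119
endloop
endfacet
facet normal -0.810 -0.178 -0.559
outer loop
vertex 0.803 1.144 -3.436
vertex 1.178 1.461 -4.08
vertex 1.243 0.669 -3.922
endloop
endfacet
facet normal 0.119 0.421 -0.899
outer loop
vertex 1.178 1.461 -4.08
vertex 1.855 1.823 -3.821
vertex 1.893 1.089 -4.16
endloop
endfacet
facet normal 0.751 0.659 0.036
outer loop
vertex 1.855 1.823 -3.821
vertex 1.897 1.731 -3.018
vertex 2.337 1.256 -3.504
endloop
endfacet
facet normal 0.269 -0.840 0.470
outer loop
vertex 1.959 0.543 -3.566
vertex 1.962 0.939 -2.86
vertex 1.285 0.577 -3.119
endloop
endfacet
facet normal -0.121 -0.987 -0.107
outer loop
vertex 1.959 0.543 -3.566
vertex 1.285 0.577 -3.119
vertex 1.243 0.669 -3.922
endloop
endfacet
facet normal 0.211 -0.708 -0.674
outer loop
vertex 1.959 0.543 -3.566
vertex 1.243 0.669 -3.922
vertex 1.893 1.089 -4.16
endloop
endfacet
facet normal 0.806 -0.388 -0.447
outer loop
vertex 1.959 0.543 -3.566
vertex 1.893 1.089 -4.16
vertex 2.337 1.256 -3.504
endloop
endfacet
facet normal 0.844 -0.470 0.260
outer loop
vertex 1.959 0.543 -3.566
vertex 2.337 1.256 -3.504
vertex 1.962 0.939 -2.86
endloop
endfacet
facet normal -0.119 -0.421 0.899
outer loop
vertex 1.285 0.577 -3.119
vertex 1.962 0.939 -2.86
vertex 1.247 1.311 -2.78
endloop
endfacet
facet normal -0.751 -0.659 -0.036
outer loop
vertex 1.243 0.669 -3.922
vertex 1.285 0.577 -3.119
vertex 0.803 1.144 -3.436
endloop
endfacet
facet normal -0.215 -0.208 -0.954
outer loop
vertex 1.893 1.089 -4.16
vertex 1.243 0.669 -3.922
vertex 1.178 1.461 -4.08
endloop
endfacet
facet normal 0.749 0.309 -0.586
outer loop
vertex 2.337 1.256 -3.504
vertex 1.893 1.089 -4.16
vertex 1.855 1.823 -3.821
endloop
endfacet
facet normal 0.810 0.178 0.559
outer loop
vertex 1.962 0.939 -2.86
vertex 2.337 1.256 -3.504
vertex 1.897 1.731 -3.018
endloop
endfacet

endsolid


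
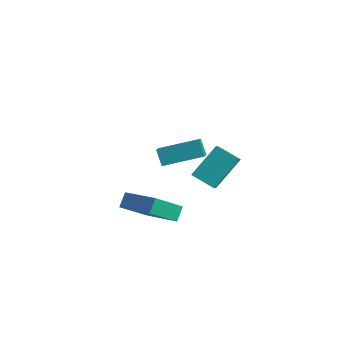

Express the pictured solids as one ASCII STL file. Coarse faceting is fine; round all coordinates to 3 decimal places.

solid 
facet normal -0.941 0.067 -0.332
outer loop
vertex -0.986 -2.575 2.481
vertex -0.521 -1.302 1.421
vertex -0.814 -3.137 1.881
endloop
endfacet
facet normal -0.270 -0.740 0.616
outer loop
vertex 1.161 -3.278 2.579
vertex -0.986 -2.575 2.481
vertex -0.814 -3.137 1.881
endloop
endfacet
facet normal -0.941 0.067 -0.332
outer loop
vertex -0.814 -3.137 1.881
vertex -0.521 -1.302 1.421
vertex -0.349 -1.865 0.821
endloop
endfacet
facet normal 0.205 -0.670 -0.714
outer loop
vertex -0.349 -1.865 0.821
vertex 1.161 -3.278 2.579
vertex -0.814 -3.137 1.881
endloop
endfacet
facet normal -0.205 0.669 0.714
outer loop
vertex -0.986 -2.575 2.481
vertex 1.454 -1.443 2.119
vertex -0.521 -1.302 1.421
endloop
endfacet
facet normal -0.270 -0.740 0.616
outer loop
vertex 0.989 -2.715 3.179
vertex -0.986 -2.575 2.481
vertex 1.161 -3.278 2.579
endloop
endfacet
facet normal -0.205 0.670 0.714
outer loop
vertex 0.989 -2.715 3.179
vertex 1.454 -1.443 2.119
vertex -0.986 -2.575 2.481
endloop
endfacet
facet normal 0.271 0.740 -0.616
outer loop
vertex -0.521 -1.302 1.421
vertex 1.454 -1.443 2.119
vertex -0.349 -1.865 0.821
endloop
endfacet
facet normal 0.205 -0.669 -0.714
outer loop
vertex 1.626 -2.005 1.519
vertex 1.161 -3.278 2.579
vertex -0.349 -1.865 0.821
endloop
endfacet
facet normal 0.270 0.740 -0.616
outer loop
vertex -0.349 -1.865 0.821
vertex 1.454 -1.443 2.119
vertex 1.626 -2.005 1.519
endloop
endfacet
facet normal 0.941 -0.067 0.332
outer loop
vertex 1.626 -2.005 1.519
vertex 0.989 -2.715 3.179
vertex 1.161 -3.278 2.579
endloop
endfacet
facet normal 0.941 -0.067 0.332
outer loop
vertex 1.454 -1.443 2.119
vertex 0.989 -2.715 3.179
vertex 1.626 -2.005 1.519
endloop
endfacet
facet normal -0.671 -0.685 -0.284
outer loop
vertex -3.557 2.276 1.521
vertex -4.046 2.957 1.034
vertex -3.024 2.085 0.721
endloop
endfacet
facet normal 0.503 -0.702 0.503
outer loop
vertex -1.594 3.543 1.326
vertex -3.557 2.276 1.521
vertex -3.024 2.085 0.721
endloop
endfacet
facet normal -0.671 -0.685 -0.284
outer loop
vertex -3.024 2.085 0.721
vertex -4.046 2.957 1.034
vertex -3.513 2.766 0.234
endloop
endfacet
facet normal 0.543 -0.194 -0.817
outer loop
vertex -3.513 2.766 0.234
vertex -1.594 3.543 1.326
vertex -3.024 2.085 0.721
endloop
endfacet
facet normal -0.543 0.194 0.817
outer loop
vertex -3.557 2.276 1.521
vertex -2.616 4.415 1.639
vertex -4.046 2.957 1.034
endloop
endfacet
facet normal 0.503 -0.702 0.503
outer loop
vertex -2.127 3.734 2.126
vertex -3.557 2.276 1.521
vertex -1.594 3.543 1.326
endloop
endfacet
facet normal -0.543 0.194 0.817
outer loop
vertex -2.127 3.734 2.126
vertex -2.616 4.415 1.639
vertex -3.557 2.276 1.521
endloop
endfacet
facet normal -0.503 0.702 -0.503
outer loop
vertex -4.046 2.957 1.034
vertex -2.616 4.415 1.639
vertex -3.513 2.766 0.234
endloop
endfacet
facet normal 0.543 -0.194 -0.817
outer loop
vertex -2.083 4.224 0.839
vertex -1.594 3.543 1.326
vertex -3.513 2.766 0.234
endloop
endfacet
facet normal -0.503 0.702 -0.503
outer loop
vertex -3.513 2.766 0.234
vertex -2.616 4.415 1.639
vertex -2.083 4.224 0.839
endloop
endfacet
facet normal 0.671 0.685 0.284
outer loop
vertex -2.083 4.224 0.839
vertex -2.127 3.734 2.126
vertex -1.594 3.543 1.326
endloop
endfacet
facet normal 0.671 0.685 0.284
outer loop
vertex -2.616 4.415 1.639
vertex -2.127 3.734 2.126
vertex -2.083 4.224 0.839
endloop
endfacet
facet normal -0.872 -0.243 0.424
outer loop
vertex 1.182 -0.562 3.656
vertex 1.447 0.809 4.988
vertex 0.694 0.125 3.046
endloop
endfacet
facet normal -0.138 -0.710 -0.690
outer loop
vertex 1.793 0.431 2.512
vertex 1.182 -0.562 3.656
vertex 0.694 0.125 3.046
endloop
endfacet
facet normal -0.872 -0.244 0.424
outer loop
vertex 0.694 0.125 3.046
vertex 1.447 0.809 4.988
vertex 0.959 1.496 4.379
endloop
endfacet
facet normal -0.469 0.661 -0.586
outer loop
vertex 0.959 1.496 4.379
vertex 1.793 0.431 2.512
vertex 0.694 0.125 3.046
endloop
endfacet
facet normal 0.469 -0.660 0.586
outer loop
vertex 1.182 -0.562 3.656
vertex 2.546 1.115 4.454
vertex 1.447 0.809 4.988
endloop
endfacet
facet normal -0.138 -0.710 -0.690
outer loop
vertex 2.281 -0.256 3.121
vertex 1.182 -0.562 3.656
vertex 1.793 0.431 2.512
endloop
endfacet
facet normal 0.469 -0.661 0.586
outer loop
vertex 2.281 -0.256 3.121
vertex 2.546 1.115 4.454
vertex 1.182 -0.562 3.656
endloop
endfacet
facet normal 0.138 0.710 0.691
outer loop
vertex 1.447 0.809 4.988
vertex 2.546 1.115 4.454
vertex 0.959 1.496 4.379
endloop
endfacet
facet normal -0.469 0.660 -0.586
outer loop
vertex 2.058 1.802 3.844
vertex 1.793 0.431 2.512
vertex 0.959 1.496 4.379
endloop
endfacet
facet normal 0.138 0.711 0.690
outer loop
vertex 0.959 1.496 4.379
vertex 2.546 1.115 4.454
vertex 2.058 1.802 3.844
endloop
endfacet
facet normal 0.872 0.244 -0.424
outer loop
vertex 2.058 1.802 3.844
vertex 2.281 -0.256 3.121
vertex 1.793 0.431 2.512
endloop
endfacet
facet normal 0.872 0.243 -0.424
outer loop
vertex 2.546 1.115 4.454
vertex 2.281 -0.256 3.121
vertex 2.058 1.802 3.844
endloop
endfacet

endsolid


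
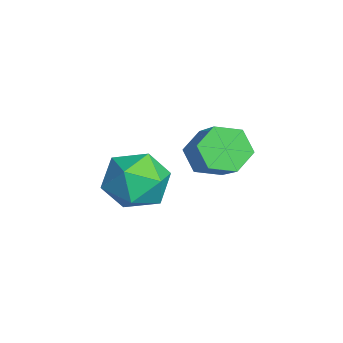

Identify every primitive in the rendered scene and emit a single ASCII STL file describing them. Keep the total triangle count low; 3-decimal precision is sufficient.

solid 
facet normal -0.767 -0.092 -0.635
outer loop
vertex -2.157 -0.265 -2.922
vertex -2.629 0.363 -2.443
vertex -2.086 0.627 -3.137
endloop
endfacet
facet normal 0.637 -0.228 -0.736
outer loop
vertex -2.157 -0.265 -2.922
vertex -2.086 0.627 -3.137
vertex -0.7 -0.091 -1.716
endloop
endfacet
facet normal 0.636 -0.229 -0.737
outer loop
vertex -0.7 -0.091 -1.716
vertex -2.086 0.627 -3.137
vertex -0.628 0.8 -1.931
endloop
endfacet
facet normal 0.767 0.091 0.635
outer loop
vertex -0.7 -0.091 -1.716
vertex -0.628 0.8 -1.931
vertex -1.171 0.537 -1.237
endloop
endfacet
facet normal -0.767 -0.091 -0.635
outer loop
vertex -2.086 0.627 -3.137
vertex -2.629 0.363 -2.443
vertex -2.557 1.255 -2.658
endloop
endfacet
facet normal 0.386 0.725 -0.571
outer loop
vertex -2.086 0.627 -3.137
vertex -2.557 1.255 -2.658
vertex -0.628 0.8 -1.931
endloop
endfacet
facet normal 0.386 0.725 -0.571
outer loop
vertex -0.628 0.8 -1.931
vertex -2.557 1.255 -2.658
vertex -1.099 1.428 -1.452
endloop
endfacet
facet normal 0.767 0.091 0.635
outer loop
vertex -0.628 0.8 -1.931
vertex -1.099 1.428 -1.452
vertex -1.171 0.537 -1.237
endloop
endfacet
facet normal -0.767 -0.091 -0.635
outer loop
vertex -2.557 1.255 -2.658
vertex -2.629 0.363 -2.443
vertex -3.1 0.991 -1.964
endloop
endfacet
facet normal -0.251 0.954 0.166
outer loop
vertex -2.557 1.255 -2.658
vertex -3.1 0.991 -1.964
vertex -1.099 1.428 -1.452
endloop
endfacet
facet normal -0.251 0.954 0.165
outer loop
vertex -1.099 1.428 -1.452
vertex -3.1 0.991 -1.964
vertex -1.643 1.165 -0.758
endloop
endfacet
facet normal 0.767 0.091 0.636
outer loop
vertex -1.099 1.428 -1.452
vertex -1.643 1.165 -0.758
vertex -1.171 0.537 -1.237
endloop
endfacet
facet normal -0.767 -0.091 -0.635
outer loop
vertex -3.1 0.991 -1.964
vertex -2.629 0.363 -2.443
vertex -3.172 0.1 -1.749
endloop
endfacet
facet normal -0.637 0.229 0.736
outer loop
vertex -3.1 0.991 -1.964
vertex -3.172 0.1 -1.749
vertex -1.643 1.165 -0.758
endloop
endfacet
facet normal -0.636 0.228 0.737
outer loop
vertex -1.643 1.165 -0.758
vertex -3.172 0.1 -1.749
vertex -1.714 0.273 -0.543
endloop
endfacet
facet normal 0.767 0.092 0.635
outer loop
vertex -1.643 1.165 -0.758
vertex -1.714 0.273 -0.543
vertex -1.171 0.537 -1.237
endloop
endfacet
facet normal -0.767 -0.091 -0.635
outer loop
vertex -3.172 0.1 -1.749
vertex -2.629 0.363 -2.443
vertex -2.701 -0.528 -2.228
endloop
endfacet
facet normal -0.386 -0.725 0.571
outer loop
vertex -3.172 0.1 -1.749
vertex -2.701 -0.528 -2.228
vertex -1.714 0.273 -0.543
endloop
endfacet
facet normal -0.386 -0.725 0.571
outer loop
vertex -1.714 0.273 -0.543
vertex -2.701 -0.528 -2.228
vertex -1.243 -0.355 -1.022
endloop
endfacet
facet normal 0.767 0.091 0.635
outer loop
vertex -1.714 0.273 -0.543
vertex -1.243 -0.355 -1.022
vertex -1.171 0.537 -1.237
endloop
endfacet
facet normal -0.767 -0.091 -0.636
outer loop
vertex -2.701 -0.528 -2.228
vertex -2.629 0.363 -2.443
vertex -2.157 -0.265 -2.922
endloop
endfacet
facet normal 0.250 -0.954 -0.165
outer loop
vertex -2.701 -0.528 -2.228
vertex -2.157 -0.265 -2.922
vertex -1.243 -0.355 -1.022
endloop
endfacet
facet normal 0.251 -0.954 -0.166
outer loop
vertex -1.243 -0.355 -1.022
vertex -2.157 -0.265 -2.922
vertex -0.7 -0.091 -1.716
endloop
endfacet
facet normal 0.767 0.091 0.635
outer loop
vertex -1.243 -0.355 -1.022
vertex -0.7 -0.091 -1.716
vertex -1.171 0.537 -1.237
endloop
endfacet
facet normal -0.702 0.034 0.712
outer loop
vertex -0.152 -2.26 -0.605
vertex 0.305 -3.188 -0.11
vertex 0.663 -2.143 0.193
endloop
endfacet
facet normal -0.555 0.689 0.466
outer loop
vertex -0.152 -2.26 -0.605
vertex 0.663 -2.143 0.193
vertex 0.684 -1.489 -0.748
endloop
endfacet
facet normal -0.680 0.694 -0.237
outer loop
vertex -0.152 -2.26 -0.605
vertex 0.684 -1.489 -0.748
vertex 0.338 -2.13 -1.633
endloop
endfacet
facet normal -0.904 0.042 -0.426
outer loop
vertex -0.152 -2.26 -0.605
vertex 0.338 -2.13 -1.633
vertex 0.104 -3.18 -1.239
endloop
endfacet
facet normal -0.917 -0.366 0.161
outer loop
vertex -0.152 -2.26 -0.605
vertex 0.104 -3.18 -1.239
vertex 0.305 -3.188 -0.11
endloop
endfacet
facet normal 0.139 0.812 0.567
outer loop
vertex 0.684 -1.489 -0.748
vertex 0.663 -2.143 0.193
vertex 1.656 -1.94 -0.341
endloop
endfacet
facet normal -0.097 -0.246 0.964
outer loop
vertex 0.663 -2.143 0.193
vertex 0.305 -3.188 -0.11
vertex 1.422 -2.99 0.053
endloop
endfacet
facet normal -0.445 -0.893 0.073
outer loop
vertex 0.305 -3.188 -0.11
vertex 0.104 -3.18 -1.239
vertex 1.076 -3.631 -0.832
endloop
endfacet
facet normal -0.423 -0.234 -0.875
outer loop
vertex 0.104 -3.18 -1.239
vertex 0.338 -2.13 -1.633
vertex 1.097 -2.977 -1.773
endloop
endfacet
facet normal -0.062 0.820 -0.569
outer loop
vertex 0.338 -2.13 -1.633
vertex 0.684 -1.489 -0.748
vertex 1.455 -1.932 -1.47
endloop
endfacet
facet normal 0.904 -0.042 0.426
outer loop
vertex 1.912 -2.86 -0.975
vertex 1.656 -1.94 -0.341
vertex 1.422 -2.99 0.053
endloop
endfacet
facet normal 0.680 -0.694 0.237
outer loop
vertex 1.912 -2.86 -0.975
vertex 1.422 -2.99 0.053
vertex 1.076 -3.631 -0.832
endloop
endfacet
facet normal 0.555 -0.689 -0.466
outer loop
vertex 1.912 -2.86 -0.975
vertex 1.076 -3.631 -0.832
vertex 1.097 -2.977 -1.773
endloop
endfacet
facet normal 0.702 -0.034 -0.712
outer loop
vertex 1.912 -2.86 -0.975
vertex 1.097 -2.977 -1.773
vertex 1.455 -1.932 -1.47
endloop
endfacet
facet normal 0.917 0.366 -0.161
outer loop
vertex 1.912 -2.86 -0.975
vertex 1.455 -1.932 -1.47
vertex 1.656 -1.94 -0.341
endloop
endfacet
facet normal 0.423 0.234 0.875
outer loop
vertex 1.422 -2.99 0.053
vertex 1.656 -1.94 -0.341
vertex 0.663 -2.143 0.193
endloop
endfacet
facet normal 0.062 -0.820 0.569
outer loop
vertex 1.076 -3.631 -0.832
vertex 1.422 -2.99 0.053
vertex 0.305 -3.188 -0.11
endloop
endfacet
facet normal -0.139 -0.812 -0.567
outer loop
vertex 1.097 -2.977 -1.773
vertex 1.076 -3.631 -0.832
vertex 0.104 -3.18 -1.239
endloop
endfacet
facet normal 0.097 0.246 -0.964
outer loop
vertex 1.455 -1.932 -1.47
vertex 1.097 -2.977 -1.773
vertex 0.338 -2.13 -1.633
endloop
endfacet
facet normal 0.445 0.893 -0.073
outer loop
vertex 1.656 -1.94 -0.341
vertex 1.455 -1.932 -1.47
vertex 0.684 -1.489 -0.748
endloop
endfacet

endsolid


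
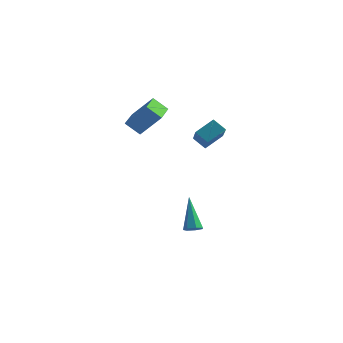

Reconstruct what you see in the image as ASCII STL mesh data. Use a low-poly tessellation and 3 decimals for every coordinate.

solid 
facet normal 0.343 -0.392 -0.854
outer loop
vertex 1.659 -0.372 -3.399
vertex 1.336 -0.067 -3.669
vertex 1.823 0.031 -3.518
endloop
endfacet
facet normal 0.772 -0.130 0.622
outer loop
vertex 1.659 -0.372 -3.399
vertex 1.823 0.031 -3.518
vertex 0.604 0.767 -1.851
endloop
endfacet
facet normal 0.343 -0.391 -0.854
outer loop
vertex 1.823 0.031 -3.518
vertex 1.336 -0.067 -3.669
vertex 1.621 0.36 -3.75
endloop
endfacet
facet normal 0.732 0.631 0.257
outer loop
vertex 1.823 0.031 -3.518
vertex 1.621 0.36 -3.75
vertex 0.604 0.767 -1.851
endloop
endfacet
facet normal 0.344 -0.392 -0.853
outer loop
vertex 1.621 0.36 -3.75
vertex 1.336 -0.067 -3.669
vertex 1.204 0.368 -3.922
endloop
endfacet
facet normal 0.087 0.983 -0.164
outer loop
vertex 1.621 0.36 -3.75
vertex 1.204 0.368 -3.922
vertex 0.604 0.767 -1.851
endloop
endfacet
facet normal 0.344 -0.392 -0.853
outer loop
vertex 1.204 0.368 -3.922
vertex 1.336 -0.067 -3.669
vertex 0.886 0.048 -3.903
endloop
endfacet
facet normal -0.681 0.657 -0.324
outer loop
vertex 1.204 0.368 -3.922
vertex 0.886 0.048 -3.903
vertex 0.604 0.767 -1.851
endloop
endfacet
facet normal 0.344 -0.391 -0.854
outer loop
vertex 0.886 0.048 -3.903
vertex 1.336 -0.067 -3.669
vertex 0.907 -0.359 -3.708
endloop
endfacet
facet normal -0.990 -0.100 -0.101
outer loop
vertex 0.886 0.048 -3.903
vertex 0.907 -0.359 -3.708
vertex 0.604 0.767 -1.851
endloop
endfacet
facet normal 0.344 -0.391 -0.854
outer loop
vertex 0.907 -0.359 -3.708
vertex 1.336 -0.067 -3.669
vertex 1.251 -0.546 -3.484
endloop
endfacet
facet normal -0.609 -0.718 0.336
outer loop
vertex 0.907 -0.359 -3.708
vertex 1.251 -0.546 -3.484
vertex 0.604 0.767 -1.851
endloop
endfacet
facet normal 0.344 -0.391 -0.854
outer loop
vertex 1.251 -0.546 -3.484
vertex 1.336 -0.067 -3.669
vertex 1.659 -0.372 -3.399
endloop
endfacet
facet normal 0.175 -0.732 0.658
outer loop
vertex 1.251 -0.546 -3.484
vertex 1.659 -0.372 -3.399
vertex 0.604 0.767 -1.851
endloop
endfacet
facet normal -0.474 0.731 -0.491
outer loop
vertex 2.197 0.12 3.53
vertex 2.856 0.167 2.964
vertex 1.658 -0.696 2.835
endloop
endfacet
facet normal -0.757 -0.054 0.651
outer loop
vertex 2.624 -2.187 3.836
vertex 2.197 0.12 3.53
vertex 1.658 -0.696 2.835
endloop
endfacet
facet normal -0.474 0.731 -0.491
outer loop
vertex 1.658 -0.696 2.835
vertex 2.856 0.167 2.964
vertex 2.317 -0.649 2.269
endloop
endfacet
facet normal -0.449 -0.680 -0.579
outer loop
vertex 2.317 -0.649 2.269
vertex 2.624 -2.187 3.836
vertex 1.658 -0.696 2.835
endloop
endfacet
facet normal 0.449 0.680 0.579
outer loop
vertex 2.197 0.12 3.53
vertex 3.822 -1.324 3.965
vertex 2.856 0.167 2.964
endloop
endfacet
facet normal -0.757 -0.054 0.651
outer loop
vertex 3.163 -1.371 4.531
vertex 2.197 0.12 3.53
vertex 2.624 -2.187 3.836
endloop
endfacet
facet normal 0.449 0.680 0.579
outer loop
vertex 3.163 -1.371 4.531
vertex 3.822 -1.324 3.965
vertex 2.197 0.12 3.53
endloop
endfacet
facet normal 0.757 0.054 -0.651
outer loop
vertex 2.856 0.167 2.964
vertex 3.822 -1.324 3.965
vertex 2.317 -0.649 2.269
endloop
endfacet
facet normal -0.449 -0.680 -0.579
outer loop
vertex 3.283 -2.14 3.27
vertex 2.624 -2.187 3.836
vertex 2.317 -0.649 2.269
endloop
endfacet
facet normal 0.757 0.054 -0.651
outer loop
vertex 2.317 -0.649 2.269
vertex 3.822 -1.324 3.965
vertex 3.283 -2.14 3.27
endloop
endfacet
facet normal 0.474 -0.731 0.491
outer loop
vertex 3.283 -2.14 3.27
vertex 3.163 -1.371 4.531
vertex 2.624 -2.187 3.836
endloop
endfacet
facet normal 0.474 -0.731 0.491
outer loop
vertex 3.822 -1.324 3.965
vertex 3.163 -1.371 4.531
vertex 3.283 -2.14 3.27
endloop
endfacet
facet normal -0.687 -0.267 0.676
outer loop
vertex -1.923 0.804 4.002
vertex -2.568 2.569 4.045
vertex -2.987 0.445 2.779
endloop
endfacet
facet normal 0.343 -0.939 -0.023
outer loop
vertex -2.252 0.731 2.055
vertex -1.923 0.804 4.002
vertex -2.987 0.445 2.779
endloop
endfacet
facet normal -0.687 -0.267 0.676
outer loop
vertex -2.987 0.445 2.779
vertex -2.568 2.569 4.045
vertex -3.632 2.211 2.821
endloop
endfacet
facet normal -0.641 -0.217 -0.736
outer loop
vertex -3.632 2.211 2.821
vertex -2.252 0.731 2.055
vertex -2.987 0.445 2.779
endloop
endfacet
facet normal 0.641 0.216 0.736
outer loop
vertex -1.923 0.804 4.002
vertex -1.833 2.855 3.321
vertex -2.568 2.569 4.045
endloop
endfacet
facet normal 0.342 -0.939 -0.023
outer loop
vertex -1.188 1.089 3.279
vertex -1.923 0.804 4.002
vertex -2.252 0.731 2.055
endloop
endfacet
facet normal 0.641 0.216 0.737
outer loop
vertex -1.188 1.089 3.279
vertex -1.833 2.855 3.321
vertex -1.923 0.804 4.002
endloop
endfacet
facet normal -0.343 0.939 0.023
outer loop
vertex -2.568 2.569 4.045
vertex -1.833 2.855 3.321
vertex -3.632 2.211 2.821
endloop
endfacet
facet normal -0.641 -0.216 -0.737
outer loop
vertex -2.897 2.496 2.098
vertex -2.252 0.731 2.055
vertex -3.632 2.211 2.821
endloop
endfacet
facet normal -0.342 0.939 0.022
outer loop
vertex -3.632 2.211 2.821
vertex -1.833 2.855 3.321
vertex -2.897 2.496 2.098
endloop
endfacet
facet normal 0.687 0.268 -0.676
outer loop
vertex -2.897 2.496 2.098
vertex -1.188 1.089 3.279
vertex -2.252 0.731 2.055
endloop
endfacet
facet normal 0.687 0.267 -0.676
outer loop
vertex -1.833 2.855 3.321
vertex -1.188 1.089 3.279
vertex -2.897 2.496 2.098
endloop
endfacet

endsolid


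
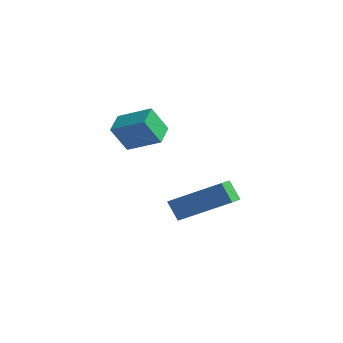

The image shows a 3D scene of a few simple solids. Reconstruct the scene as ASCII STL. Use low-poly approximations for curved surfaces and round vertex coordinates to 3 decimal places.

solid 
facet normal -0.530 -0.020 0.848
outer loop
vertex -2.16 -0.934 1.159
vertex -2.563 -0.048 0.928
vertex -3.765 -1.931 0.132
endloop
endfacet
facet normal 0.403 -0.886 0.230
outer loop
vertex -3.277 -1.912 -0.648
vertex -2.16 -0.934 1.159
vertex -3.765 -1.931 0.132
endloop
endfacet
facet normal -0.530 -0.020 0.848
outer loop
vertex -3.765 -1.931 0.132
vertex -2.563 -0.048 0.928
vertex -4.167 -1.045 -0.098
endloop
endfacet
facet normal -0.746 -0.463 -0.478
outer loop
vertex -4.167 -1.045 -0.098
vertex -3.277 -1.912 -0.648
vertex -3.765 -1.931 0.132
endloop
endfacet
facet normal 0.746 0.464 0.478
outer loop
vertex -2.16 -0.934 1.159
vertex -2.075 -0.029 0.148
vertex -2.563 -0.048 0.928
endloop
endfacet
facet normal 0.403 -0.886 0.230
outer loop
vertex -1.673 -0.915 0.378
vertex -2.16 -0.934 1.159
vertex -3.277 -1.912 -0.648
endloop
endfacet
facet normal 0.747 0.463 0.477
outer loop
vertex -1.673 -0.915 0.378
vertex -2.075 -0.029 0.148
vertex -2.16 -0.934 1.159
endloop
endfacet
facet normal -0.403 0.886 -0.231
outer loop
vertex -2.563 -0.048 0.928
vertex -2.075 -0.029 0.148
vertex -4.167 -1.045 -0.098
endloop
endfacet
facet normal -0.747 -0.464 -0.477
outer loop
vertex -3.68 -1.026 -0.879
vertex -3.277 -1.912 -0.648
vertex -4.167 -1.045 -0.098
endloop
endfacet
facet normal -0.403 0.886 -0.230
outer loop
vertex -4.167 -1.045 -0.098
vertex -2.075 -0.029 0.148
vertex -3.68 -1.026 -0.879
endloop
endfacet
facet normal 0.530 0.020 -0.848
outer loop
vertex -3.68 -1.026 -0.879
vertex -1.673 -0.915 0.378
vertex -3.277 -1.912 -0.648
endloop
endfacet
facet normal 0.530 0.020 -0.848
outer loop
vertex -2.075 -0.029 0.148
vertex -1.673 -0.915 0.378
vertex -3.68 -1.026 -0.879
endloop
endfacet
facet normal -0.868 -0.307 -0.390
outer loop
vertex -4.313 -4.134 3.992
vertex -4.745 -3.33 4.32
vertex -4.056 -3.588 2.99
endloop
endfacet
facet normal 0.445 -0.829 -0.338
outer loop
vertex -2.875 -3.17 3.52
vertex -4.313 -4.134 3.992
vertex -4.056 -3.588 2.99
endloop
endfacet
facet normal -0.868 -0.307 -0.390
outer loop
vertex -4.056 -3.588 2.99
vertex -4.745 -3.33 4.32
vertex -4.488 -2.783 3.318
endloop
endfacet
facet normal 0.219 0.467 -0.857
outer loop
vertex -4.488 -2.783 3.318
vertex -2.875 -3.17 3.52
vertex -4.056 -3.588 2.99
endloop
endfacet
facet normal -0.219 -0.467 0.857
outer loop
vertex -4.313 -4.134 3.992
vertex -3.564 -2.912 4.85
vertex -4.745 -3.33 4.32
endloop
endfacet
facet normal 0.445 -0.829 -0.339
outer loop
vertex -3.132 -3.717 4.522
vertex -4.313 -4.134 3.992
vertex -2.875 -3.17 3.52
endloop
endfacet
facet normal -0.220 -0.467 0.857
outer loop
vertex -3.132 -3.717 4.522
vertex -3.564 -2.912 4.85
vertex -4.313 -4.134 3.992
endloop
endfacet
facet normal -0.445 0.829 0.338
outer loop
vertex -4.745 -3.33 4.32
vertex -3.564 -2.912 4.85
vertex -4.488 -2.783 3.318
endloop
endfacet
facet normal 0.219 0.467 -0.856
outer loop
vertex -3.307 -2.366 3.848
vertex -2.875 -3.17 3.52
vertex -4.488 -2.783 3.318
endloop
endfacet
facet normal -0.445 0.830 0.338
outer loop
vertex -4.488 -2.783 3.318
vertex -3.564 -2.912 4.85
vertex -3.307 -2.366 3.848
endloop
endfacet
facet normal 0.868 0.307 0.390
outer loop
vertex -3.307 -2.366 3.848
vertex -3.132 -3.717 4.522
vertex -2.875 -3.17 3.52
endloop
endfacet
facet normal 0.868 0.307 0.390
outer loop
vertex -3.564 -2.912 4.85
vertex -3.132 -3.717 4.522
vertex -3.307 -2.366 3.848
endloop
endfacet

endsolid


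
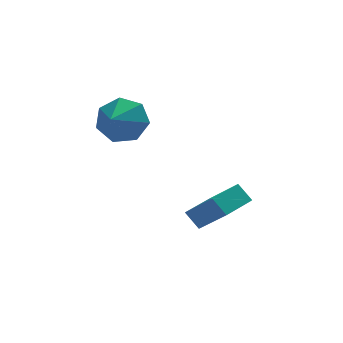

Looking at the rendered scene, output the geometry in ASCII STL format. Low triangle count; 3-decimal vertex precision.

solid 
facet normal 0.478 0.756 -0.448
outer loop
vertex -1.4 -2.276 3.136
vertex -2.071 -2.258 2.45
vertex -2.052 -1.778 3.281
endloop
endfacet
facet normal 0.056 -0.210 0.976
outer loop
vertex -1.4 -2.276 3.136
vertex -2.052 -1.778 3.281
vertex -2.669 -3.202 3.01
endloop
endfacet
facet normal 0.479 0.756 -0.447
outer loop
vertex -2.052 -1.778 3.281
vertex -2.071 -2.258 2.45
vertex -2.718 -1.641 2.8
endloop
endfacet
facet normal -0.571 0.092 0.816
outer loop
vertex -2.052 -1.778 3.281
vertex -2.718 -1.641 2.8
vertex -2.669 -3.202 3.01
endloop
endfacet
facet normal 0.478 0.755 -0.448
outer loop
vertex -2.718 -1.641 2.8
vertex -2.071 -2.258 2.45
vertex -2.897 -1.969 2.056
endloop
endfacet
facet normal -0.972 0.001 0.234
outer loop
vertex -2.718 -1.641 2.8
vertex -2.897 -1.969 2.056
vertex -2.669 -3.202 3.01
endloop
endfacet
facet normal 0.478 0.756 -0.448
outer loop
vertex -2.897 -1.969 2.056
vertex -2.071 -2.258 2.45
vertex -2.455 -2.514 1.608
endloop
endfacet
facet normal -0.847 -0.414 -0.332
outer loop
vertex -2.897 -1.969 2.056
vertex -2.455 -2.514 1.608
vertex -2.669 -3.202 3.01
endloop
endfacet
facet normal 0.478 0.756 -0.448
outer loop
vertex -2.455 -2.514 1.608
vertex -2.071 -2.258 2.45
vertex -1.723 -2.867 1.794
endloop
endfacet
facet normal -0.289 -0.841 -0.457
outer loop
vertex -2.455 -2.514 1.608
vertex -1.723 -2.867 1.794
vertex -2.669 -3.202 3.01
endloop
endfacet
facet normal 0.478 0.756 -0.448
outer loop
vertex -1.723 -2.867 1.794
vertex -2.071 -2.258 2.45
vertex -1.254 -2.761 2.474
endloop
endfacet
facet normal 0.282 -0.958 -0.045
outer loop
vertex -1.723 -2.867 1.794
vertex -1.254 -2.761 2.474
vertex -2.669 -3.202 3.01
endloop
endfacet
facet normal 0.478 0.755 -0.448
outer loop
vertex -1.254 -2.761 2.474
vertex -2.071 -2.258 2.45
vertex -1.4 -2.276 3.136
endloop
endfacet
facet normal 0.436 -0.678 0.593
outer loop
vertex -1.254 -2.761 2.474
vertex -1.4 -2.276 3.136
vertex -2.669 -3.202 3.01
endloop
endfacet
facet normal -0.450 0.521 0.726
outer loop
vertex 0.475 -4.288 -0.518
vertex 1.579 -3.466 -0.423
vertex -0.188 -3.267 -1.662
endloop
endfacet
facet normal -0.800 -0.596 -0.068
outer loop
vertex 0.181 -3.694 -2.257
vertex 0.475 -4.288 -0.518
vertex -0.188 -3.267 -1.662
endloop
endfacet
facet normal -0.450 0.521 0.726
outer loop
vertex -0.188 -3.267 -1.662
vertex 1.579 -3.466 -0.423
vertex 0.916 -2.445 -1.567
endloop
endfacet
facet normal -0.396 0.612 -0.685
outer loop
vertex 0.916 -2.445 -1.567
vertex 0.181 -3.694 -2.257
vertex -0.188 -3.267 -1.662
endloop
endfacet
facet normal 0.396 -0.612 0.685
outer loop
vertex 0.475 -4.288 -0.518
vertex 1.948 -3.893 -1.018
vertex 1.579 -3.466 -0.423
endloop
endfacet
facet normal -0.800 -0.596 -0.068
outer loop
vertex 0.844 -4.715 -1.113
vertex 0.475 -4.288 -0.518
vertex 0.181 -3.694 -2.257
endloop
endfacet
facet normal 0.396 -0.612 0.685
outer loop
vertex 0.844 -4.715 -1.113
vertex 1.948 -3.893 -1.018
vertex 0.475 -4.288 -0.518
endloop
endfacet
facet normal 0.800 0.596 0.068
outer loop
vertex 1.579 -3.466 -0.423
vertex 1.948 -3.893 -1.018
vertex 0.916 -2.445 -1.567
endloop
endfacet
facet normal -0.396 0.612 -0.685
outer loop
vertex 1.285 -2.872 -2.162
vertex 0.181 -3.694 -2.257
vertex 0.916 -2.445 -1.567
endloop
endfacet
facet normal 0.800 0.596 0.068
outer loop
vertex 0.916 -2.445 -1.567
vertex 1.948 -3.893 -1.018
vertex 1.285 -2.872 -2.162
endloop
endfacet
facet normal 0.450 -0.521 -0.726
outer loop
vertex 1.285 -2.872 -2.162
vertex 0.844 -4.715 -1.113
vertex 0.181 -3.694 -2.257
endloop
endfacet
facet normal 0.450 -0.521 -0.726
outer loop
vertex 1.948 -3.893 -1.018
vertex 0.844 -4.715 -1.113
vertex 1.285 -2.872 -2.162
endloop
endfacet

endsolid


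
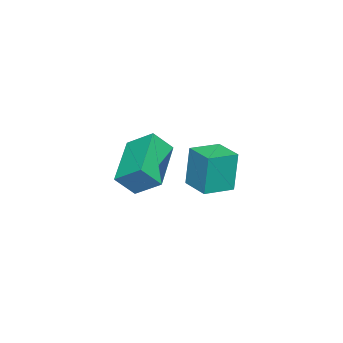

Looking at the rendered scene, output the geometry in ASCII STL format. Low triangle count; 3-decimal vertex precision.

solid 
facet normal -0.839 0.535 -0.093
outer loop
vertex 0.907 1.145 0.84
vertex 1.461 2.013 0.836
vertex 1.017 1.068 -0.594
endloop
endfacet
facet normal -0.537 -0.844 0.004
outer loop
vertex 1.899 0.507 -0.496
vertex 0.907 1.145 0.84
vertex 1.017 1.068 -0.594
endloop
endfacet
facet normal -0.840 0.535 -0.093
outer loop
vertex 1.017 1.068 -0.594
vertex 1.461 2.013 0.836
vertex 1.571 1.937 -0.598
endloop
endfacet
facet normal 0.077 -0.053 -0.996
outer loop
vertex 1.571 1.937 -0.598
vertex 1.899 0.507 -0.496
vertex 1.017 1.068 -0.594
endloop
endfacet
facet normal -0.077 0.053 0.996
outer loop
vertex 0.907 1.145 0.84
vertex 2.343 1.452 0.934
vertex 1.461 2.013 0.836
endloop
endfacet
facet normal -0.538 -0.843 0.003
outer loop
vertex 1.789 0.583 0.938
vertex 0.907 1.145 0.84
vertex 1.899 0.507 -0.496
endloop
endfacet
facet normal -0.077 0.053 0.996
outer loop
vertex 1.789 0.583 0.938
vertex 2.343 1.452 0.934
vertex 0.907 1.145 0.84
endloop
endfacet
facet normal 0.537 0.844 -0.004
outer loop
vertex 1.461 2.013 0.836
vertex 2.343 1.452 0.934
vertex 1.571 1.937 -0.598
endloop
endfacet
facet normal 0.077 -0.053 -0.996
outer loop
vertex 2.453 1.375 -0.5
vertex 1.899 0.507 -0.496
vertex 1.571 1.937 -0.598
endloop
endfacet
facet normal 0.538 0.843 -0.004
outer loop
vertex 1.571 1.937 -0.598
vertex 2.343 1.452 0.934
vertex 2.453 1.375 -0.5
endloop
endfacet
facet normal 0.839 -0.535 0.093
outer loop
vertex 2.453 1.375 -0.5
vertex 1.789 0.583 0.938
vertex 1.899 0.507 -0.496
endloop
endfacet
facet normal 0.840 -0.535 0.093
outer loop
vertex 2.343 1.452 0.934
vertex 1.789 0.583 0.938
vertex 2.453 1.375 -0.5
endloop
endfacet
facet normal -0.439 0.510 -0.740
outer loop
vertex -1.779 -2.639 -1.761
vertex -1.764 -1.688 -1.115
vertex 0.009 -2.168 -2.498
endloop
endfacet
facet normal -0.013 -0.828 -0.561
outer loop
vertex 0.444 -2.672 -1.765
vertex -1.779 -2.639 -1.761
vertex 0.009 -2.168 -2.498
endloop
endfacet
facet normal -0.439 0.509 -0.740
outer loop
vertex 0.009 -2.168 -2.498
vertex -1.764 -1.688 -1.115
vertex 0.024 -1.216 -1.852
endloop
endfacet
facet normal 0.898 0.237 -0.370
outer loop
vertex 0.024 -1.216 -1.852
vertex 0.444 -2.672 -1.765
vertex 0.009 -2.168 -2.498
endloop
endfacet
facet normal -0.898 -0.237 0.370
outer loop
vertex -1.779 -2.639 -1.761
vertex -1.329 -2.192 -0.382
vertex -1.764 -1.688 -1.115
endloop
endfacet
facet normal -0.013 -0.827 -0.562
outer loop
vertex -1.344 -3.144 -1.028
vertex -1.779 -2.639 -1.761
vertex 0.444 -2.672 -1.765
endloop
endfacet
facet normal -0.898 -0.237 0.370
outer loop
vertex -1.344 -3.144 -1.028
vertex -1.329 -2.192 -0.382
vertex -1.779 -2.639 -1.761
endloop
endfacet
facet normal 0.013 0.828 0.561
outer loop
vertex -1.764 -1.688 -1.115
vertex -1.329 -2.192 -0.382
vertex 0.024 -1.216 -1.852
endloop
endfacet
facet normal 0.898 0.237 -0.370
outer loop
vertex 0.459 -1.721 -1.119
vertex 0.444 -2.672 -1.765
vertex 0.024 -1.216 -1.852
endloop
endfacet
facet normal 0.014 0.827 0.562
outer loop
vertex 0.024 -1.216 -1.852
vertex -1.329 -2.192 -0.382
vertex 0.459 -1.721 -1.119
endloop
endfacet
facet normal 0.439 -0.509 0.740
outer loop
vertex 0.459 -1.721 -1.119
vertex -1.344 -3.144 -1.028
vertex 0.444 -2.672 -1.765
endloop
endfacet
facet normal 0.439 -0.509 0.740
outer loop
vertex -1.329 -2.192 -0.382
vertex -1.344 -3.144 -1.028
vertex 0.459 -1.721 -1.119
endloop
endfacet

endsolid
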